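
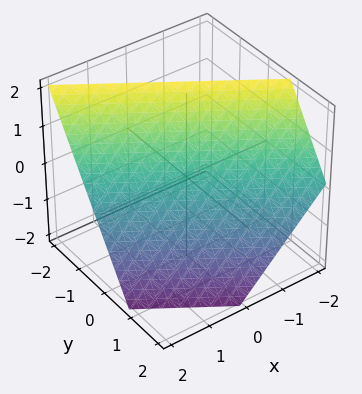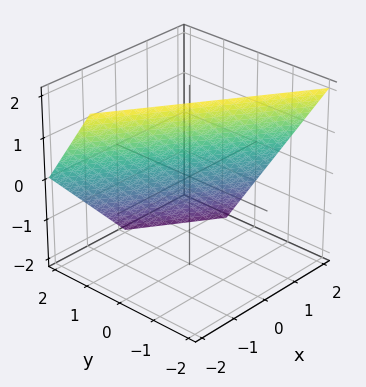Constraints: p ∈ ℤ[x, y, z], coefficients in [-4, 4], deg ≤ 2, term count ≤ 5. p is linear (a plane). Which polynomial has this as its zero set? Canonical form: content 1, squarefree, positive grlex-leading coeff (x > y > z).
(a) deg p = 1. The surface is flat (a plane).
(b) Checking where it meets the axes: one z-axis crossing is at z = 1; it meets the x-axis at x = 1 (among the integer gridlines).
(c) Solving for integer coefficients yields p as stated.

2*x + 3*y + 2*z - 2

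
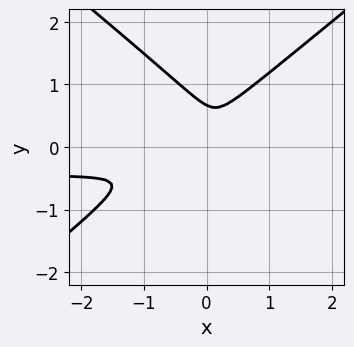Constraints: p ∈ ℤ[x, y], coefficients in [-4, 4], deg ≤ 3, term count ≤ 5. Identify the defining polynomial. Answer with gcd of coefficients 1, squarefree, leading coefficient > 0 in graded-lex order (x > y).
2*x^2*y - 3*y^3 + x^2 - x*y + 2*y^2

(a) The degree is 3 — a generic line meets the curve in up to 3 points.
(b) Putting this together gives p.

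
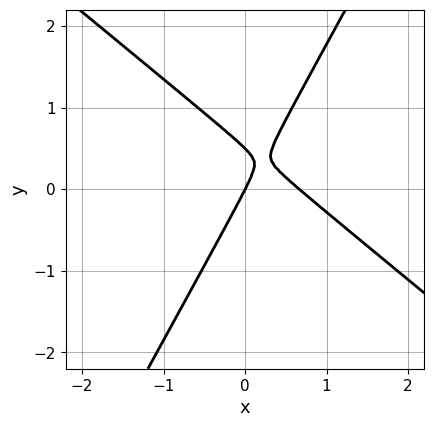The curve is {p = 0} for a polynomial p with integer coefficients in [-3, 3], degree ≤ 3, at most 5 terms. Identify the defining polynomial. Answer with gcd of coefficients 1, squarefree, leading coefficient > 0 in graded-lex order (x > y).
First, the degree is 2 — the shape is more complex than any degree-1 curve.
Then, from the axis intercepts and sections: it meets the y-axis at y = 0 (among the integer gridlines); one x-axis crossing is at x = 0.
Finally, fitting integer coefficients to these (and the overall shape) gives p.

3*x^2 + 2*x*y - 2*y^2 - 2*x + y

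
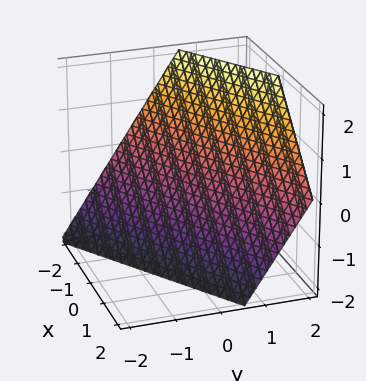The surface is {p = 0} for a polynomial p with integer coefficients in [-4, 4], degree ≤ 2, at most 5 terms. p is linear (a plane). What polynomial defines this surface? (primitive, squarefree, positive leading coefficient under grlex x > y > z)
2*x - 3*y + 2*z + 2

deg p = 1. Every cross-section is a straight line — this is a plane.
Checking where it meets the axes: one z-axis crossing is at z = -1; it meets the x-axis at x = -1 (among the integer gridlines).
Matching integer coefficients to the picture gives p.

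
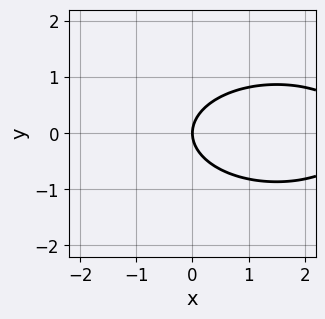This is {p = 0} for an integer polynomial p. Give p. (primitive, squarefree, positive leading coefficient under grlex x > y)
deg p = 2. No degree-1 curve has this shape.
Symmetries: it's symmetric under y → −y, forcing even powers of y.
Observable constraints: it crosses the y-axis at the gridline y = 0; it meets the x-axis at x = 0 (among the integer gridlines).
Fitting integer coefficients to these (and the overall shape) gives p.

x^2 + 3*y^2 - 3*x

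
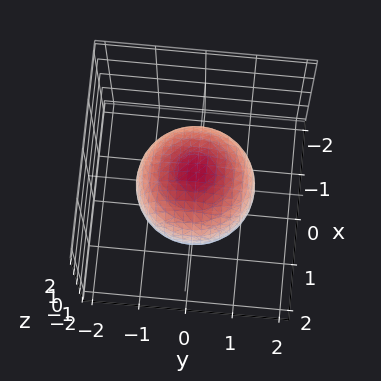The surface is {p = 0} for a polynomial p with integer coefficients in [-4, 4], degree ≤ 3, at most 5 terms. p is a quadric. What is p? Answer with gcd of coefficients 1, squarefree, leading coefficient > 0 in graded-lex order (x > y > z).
(a) deg p = 2. Bounded and convex; a quadric.
(b) By symmetry, the z-axis is an axis of rotation, so x and y enter only as x² + y²; it's symmetric under z → −z, forcing even powers of z.
(c) Against the integer gridlines: a circular section at z = -1 has radius between 0 and 1.
(d) These observations pin down the coefficients.

2*x^2 + 2*y^2 + 2*z^2 - 3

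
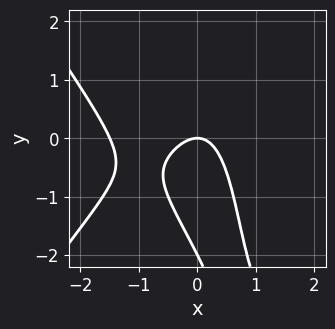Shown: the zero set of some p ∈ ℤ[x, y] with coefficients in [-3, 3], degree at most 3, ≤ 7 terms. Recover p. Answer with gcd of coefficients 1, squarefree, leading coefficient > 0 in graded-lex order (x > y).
(a) The degree is 3 — no degree-2 curve has this shape.
(b) Checking where it meets the axes: the y-axis gridline crossings are at y ∈ {-2, 0}; it meets the x-axis at x = 0 (among the integer gridlines).
(c) Together with the visible shape, these determine p as stated.

2*x^3 - x*y^2 + 3*x^2 + y^2 + 2*y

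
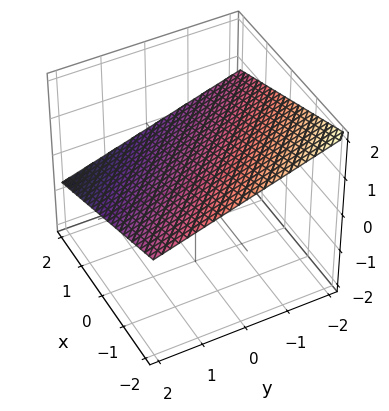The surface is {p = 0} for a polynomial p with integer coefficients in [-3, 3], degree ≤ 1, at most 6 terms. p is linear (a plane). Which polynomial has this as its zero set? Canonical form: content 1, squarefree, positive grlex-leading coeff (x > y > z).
The degree is 1 — the surface is flat (a plane).
From the axis intercepts and sections: it crosses the y-axis at the gridline y = 2; it crosses the x-axis at the gridline x = 2.
Together with the visible shape, these determine p as stated.

x + y + 3*z - 2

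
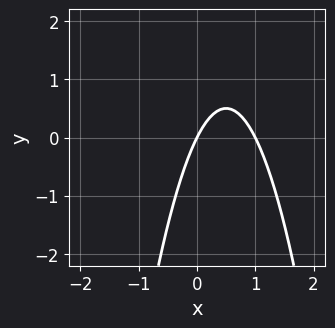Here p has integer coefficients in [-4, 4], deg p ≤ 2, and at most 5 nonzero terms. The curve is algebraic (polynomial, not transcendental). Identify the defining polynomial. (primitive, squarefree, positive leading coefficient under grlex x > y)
The degree is 2 — no degree-1 curve has this shape.
Reading off the gridlines: the x-axis gridline crossings are at x ∈ {0, 1}; it meets the y-axis at y = 0 (among the integer gridlines).
Matching integer coefficients to the picture gives p.

2*x^2 - 2*x + y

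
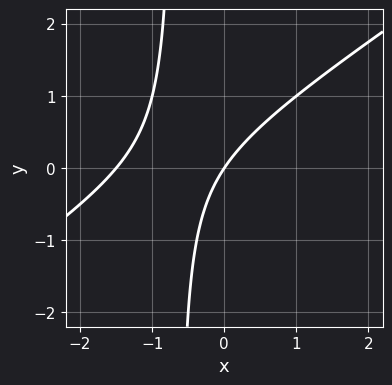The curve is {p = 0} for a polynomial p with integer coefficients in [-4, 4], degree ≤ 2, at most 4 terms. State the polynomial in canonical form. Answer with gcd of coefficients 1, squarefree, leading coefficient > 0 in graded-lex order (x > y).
1. Degree: the shape is more complex than any degree-1 curve, so deg p = 2.
2. Observable constraints: it meets the y-axis at y = 0 (among the integer gridlines); it meets the x-axis at x = 0 (among the integer gridlines).
3. Matching integer coefficients to the picture gives p.

2*x^2 - 3*x*y + 3*x - 2*y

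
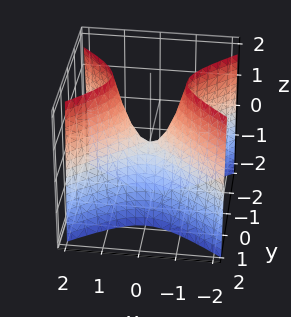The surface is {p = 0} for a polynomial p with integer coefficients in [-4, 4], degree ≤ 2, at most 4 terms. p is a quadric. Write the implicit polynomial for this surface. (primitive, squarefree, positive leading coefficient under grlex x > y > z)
2*x^2 - 3*y^2 - z

(a) The degree is 2 — a hyperbolic paraboloid; a quadric.
(b) Symmetries: it's symmetric under x → −x, forcing even powers of x; it's symmetric under y → −y, forcing even powers of y.
(c) Against the integer gridlines: one x-axis crossing is at x = 0; it crosses the z-axis at the gridline z = 0; one y-axis crossing is at y = 0.
(d) Putting this together gives p.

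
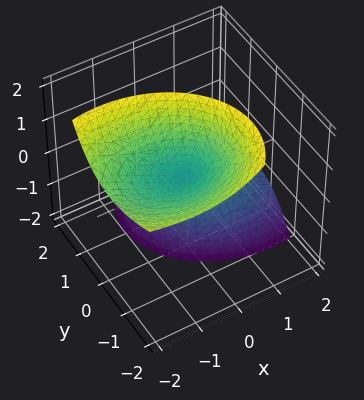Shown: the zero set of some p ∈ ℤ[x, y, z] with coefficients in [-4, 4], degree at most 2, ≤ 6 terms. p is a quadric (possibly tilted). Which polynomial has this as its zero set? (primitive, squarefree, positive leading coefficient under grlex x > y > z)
2*x^2 + 3*x*z + 3*y^2 + 3*y*z - z^2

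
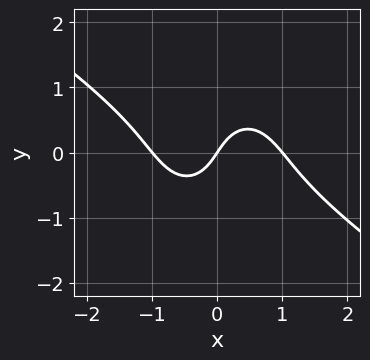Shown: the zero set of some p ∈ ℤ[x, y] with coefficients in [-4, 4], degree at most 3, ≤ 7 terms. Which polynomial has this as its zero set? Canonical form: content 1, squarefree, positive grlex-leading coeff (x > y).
3*x^3 + 3*x^2*y + 3*y^3 - 3*x + 2*y

Degree: a generic line meets the curve in up to 3 points, so deg p = 3.
From the visible intercepts: it meets the y-axis at y = 0 (among the integer gridlines); the x-axis gridline crossings are at x ∈ {-1, 0, 1}.
Matching integer coefficients to the picture gives p.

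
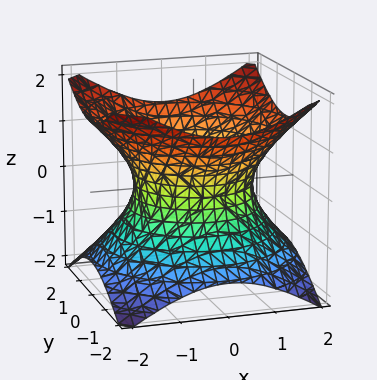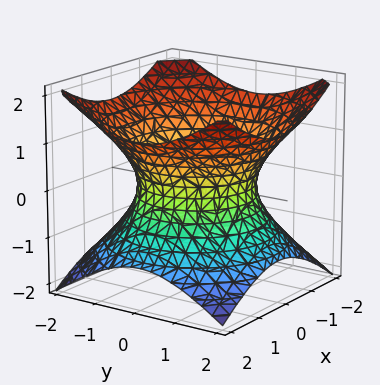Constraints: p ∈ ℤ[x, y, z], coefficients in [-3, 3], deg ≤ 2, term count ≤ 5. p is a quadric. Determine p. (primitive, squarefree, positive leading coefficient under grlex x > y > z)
2*x^2 + 2*y^2 - 3*z^2 - 3

(a) Degree: one connected sheet with a waist; a quadric, so deg p = 2.
(b) Symmetries: rotational symmetry about the z-axis ⇒ p depends on x, y only through x² + y²; the z ↦ −z reflection is a symmetry, so z appears only in even powers.
(c) Checking where it meets the axes: a circular section at z = 0 has radius between 1 and 2; the surface avoids every integer z-axis point in the box.
(d) Together with the visible shape, these determine p as stated.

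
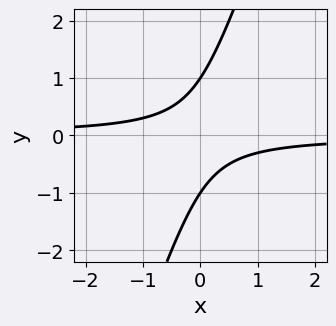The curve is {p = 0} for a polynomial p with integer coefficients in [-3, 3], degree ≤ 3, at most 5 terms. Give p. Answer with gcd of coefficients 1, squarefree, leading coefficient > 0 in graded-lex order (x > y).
First, the degree is 2 — a generic line meets the curve in up to 2 points.
Next, from the axis intercepts and sections: it misses every integer gridline on the x-axis; the y-axis gridline crossings are at y ∈ {-1, 1}.
Finally, matching integer coefficients to the picture gives p.

3*x*y - y^2 + 1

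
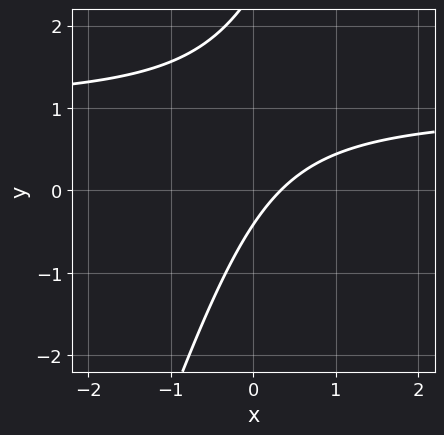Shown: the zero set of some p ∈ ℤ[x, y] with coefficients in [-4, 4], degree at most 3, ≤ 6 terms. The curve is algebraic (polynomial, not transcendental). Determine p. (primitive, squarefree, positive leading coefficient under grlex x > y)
3*x*y - y^2 - 3*x + 2*y + 1

Degree: the shape is more complex than any degree-1 curve, so deg p = 2.
Solving for integer coefficients yields p as stated.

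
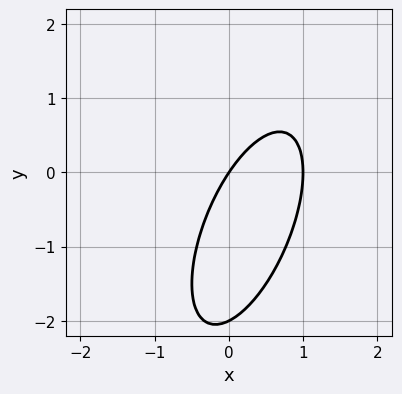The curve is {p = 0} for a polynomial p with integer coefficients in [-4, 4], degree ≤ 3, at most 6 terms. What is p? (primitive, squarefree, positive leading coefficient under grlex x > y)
First, the degree is 2 — a generic line meets the curve in up to 2 points.
Next, against the integer gridlines: the y-axis gridline crossings are at y ∈ {-2, 0}; the x-axis gridline crossings are at x ∈ {0, 1}.
Finally, matching integer coefficients to the picture gives p.

3*x^2 - 2*x*y + y^2 - 3*x + 2*y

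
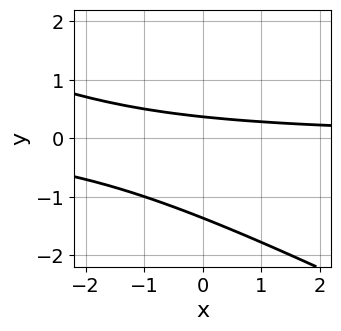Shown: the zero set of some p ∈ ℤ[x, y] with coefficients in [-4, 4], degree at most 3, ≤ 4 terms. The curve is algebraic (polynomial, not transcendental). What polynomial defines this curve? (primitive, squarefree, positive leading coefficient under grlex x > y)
x*y + 2*y^2 + 2*y - 1

First, deg p = 2. The shape is more complex than any degree-1 curve.
Then, observable constraints: no x-intercept at any integer in the box.
Finally, matching integer coefficients to the picture gives p.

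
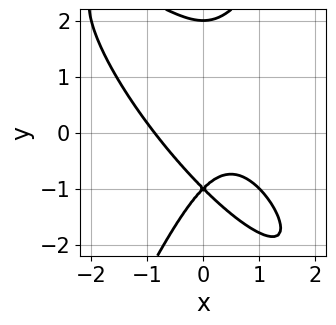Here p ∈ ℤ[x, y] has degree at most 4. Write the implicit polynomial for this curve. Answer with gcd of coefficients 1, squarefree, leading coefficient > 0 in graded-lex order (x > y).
First, deg p = 3. The shape is more complex than any degree-2 curve.
Then, checking where it meets the axes: among the integer gridlines, it crosses the y-axis at y ∈ {-1, 2}.
Finally, matching integer coefficients to the picture gives p.

3*x^3 + 3*x^2*y - y^3 + 3*y + 2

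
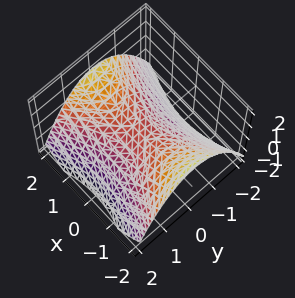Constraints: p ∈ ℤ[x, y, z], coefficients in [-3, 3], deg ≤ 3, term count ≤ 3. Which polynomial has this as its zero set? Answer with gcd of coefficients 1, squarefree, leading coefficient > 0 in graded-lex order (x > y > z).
x^2 - 2*y^2 - 3*z

Degree: a hyperbolic paraboloid; a quadric, so deg p = 2.
Symmetries: it's symmetric under x → −x, forcing even powers of x; it's symmetric under y → −y, forcing even powers of y.
Observable constraints: it meets the y-axis at y = 0 (among the integer gridlines); it meets the x-axis at x = 0 (among the integer gridlines).
These observations pin down the coefficients.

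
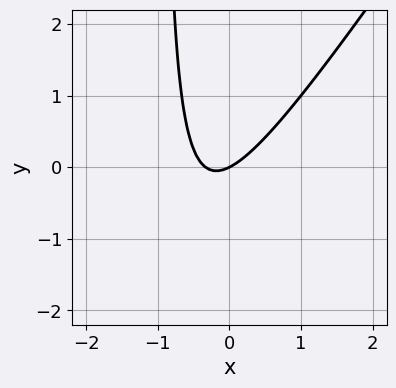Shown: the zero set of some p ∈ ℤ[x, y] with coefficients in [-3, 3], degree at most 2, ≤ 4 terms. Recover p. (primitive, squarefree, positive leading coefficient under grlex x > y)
First, deg p = 2. No degree-1 curve has this shape.
Then, against the integer gridlines: it meets the x-axis at x = 0 (among the integer gridlines); it meets the y-axis at y = 0 (among the integer gridlines).
Finally, matching integer coefficients to the picture gives p.

3*x^2 - 2*x*y + x - 2*y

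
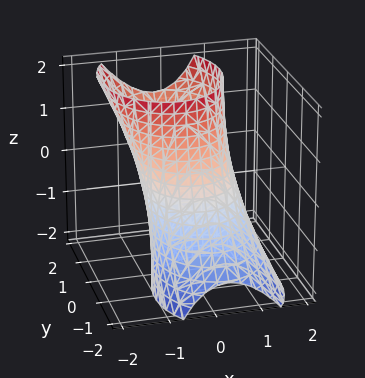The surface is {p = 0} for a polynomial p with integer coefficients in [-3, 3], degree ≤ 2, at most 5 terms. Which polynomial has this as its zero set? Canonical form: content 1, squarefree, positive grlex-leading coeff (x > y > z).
Degree: a generic line meets the surface in up to 2 points, so deg p = 2.
Reading off the gridlines: no z-intercept at any integer in the box; the x-axis gridline crossings are at x ∈ {-1, 1}.
These observations pin down the coefficients.

3*x^2 + x*z + 2*y^2 - 2*y*z - 3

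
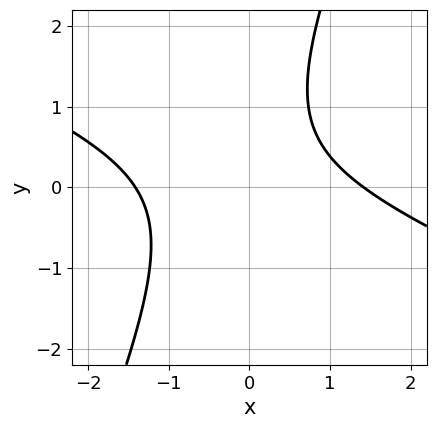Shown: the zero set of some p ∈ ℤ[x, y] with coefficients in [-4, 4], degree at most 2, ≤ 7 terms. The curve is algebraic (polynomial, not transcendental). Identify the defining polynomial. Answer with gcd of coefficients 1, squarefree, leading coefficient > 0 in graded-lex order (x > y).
x^2 + 2*x*y - y^2 + y - 2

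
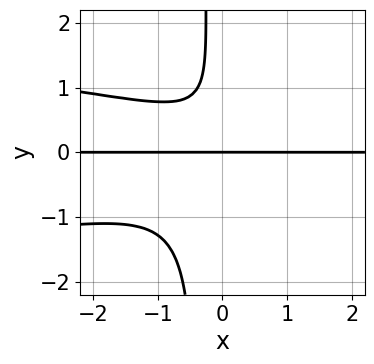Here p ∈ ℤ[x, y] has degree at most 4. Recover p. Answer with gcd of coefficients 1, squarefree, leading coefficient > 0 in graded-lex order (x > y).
(a) deg p = 4.
(b) Observable constraints: every point of the x-axis in the box is on the curve; it meets the y-axis at y = 0 (among the integer gridlines).
(c) These observations pin down the coefficients.

3*x*y^3 + x^2*y + y^3 - y^2 + y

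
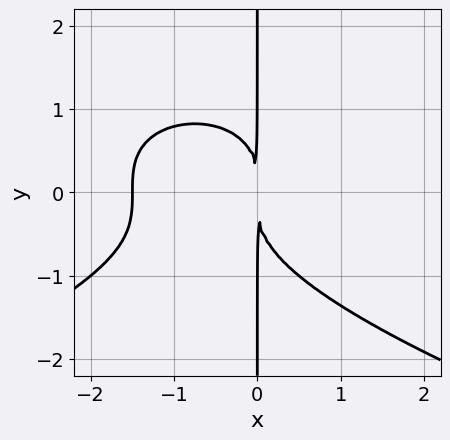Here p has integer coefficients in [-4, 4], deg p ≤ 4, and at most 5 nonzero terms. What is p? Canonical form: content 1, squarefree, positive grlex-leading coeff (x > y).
(a) deg p = 4. No degree-3 curve has this shape.
(b) From the visible intercepts: the visible y-axis segment lies entirely on the curve.
(c) Putting this together gives p.

2*x*y^3 + 2*x^3 + 3*x^2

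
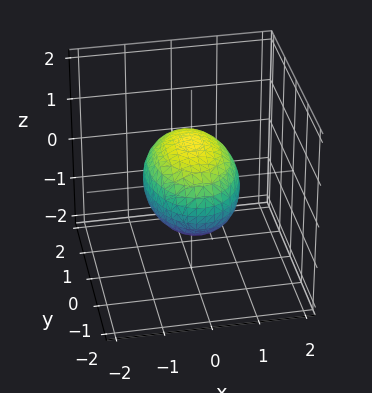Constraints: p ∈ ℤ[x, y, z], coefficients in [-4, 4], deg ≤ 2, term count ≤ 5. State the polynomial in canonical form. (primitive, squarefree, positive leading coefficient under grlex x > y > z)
2*x^2 + y^2 + 2*z^2 - 2

1. The degree is 2 — bounded and convex; a quadric.
2. Symmetries: the z ↦ −z reflection is a symmetry, so z appears only in even powers; mirror symmetry y ↦ −y ⇒ only even powers of y; the x ↦ −x reflection is a symmetry, so x appears only in even powers.
3. From the axis intercepts and sections: among the integer gridlines, it crosses the z-axis at z ∈ {-1, 1}; among the integer gridlines, it crosses the x-axis at x ∈ {-1, 1}.
4. The integer polynomial consistent with all of this is the stated p.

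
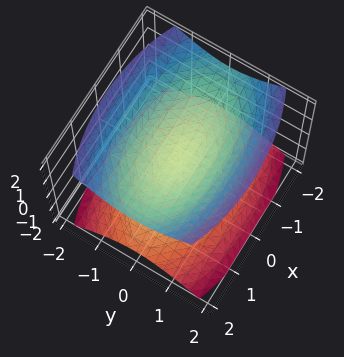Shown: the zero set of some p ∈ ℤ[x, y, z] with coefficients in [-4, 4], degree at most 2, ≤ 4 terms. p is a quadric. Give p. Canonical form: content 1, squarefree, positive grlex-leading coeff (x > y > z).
x^2 + 3*y^2 - 3*z^2 + 1

I count 2 distinct pieces. Treating them together as one polynomial.
deg p = 2. Two sheets facing apart; a quadric.
Symmetries: mirror symmetry y ↦ −y ⇒ only even powers of y; mirror symmetry z ↦ −z ⇒ only even powers of z; mirror symmetry x ↦ −x ⇒ only even powers of x.
Observable constraints: it misses every integer gridline on the y-axis; it misses every integer gridline on the x-axis.
Putting this together gives p.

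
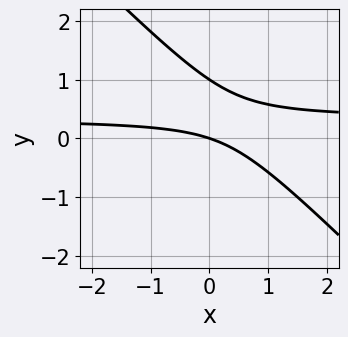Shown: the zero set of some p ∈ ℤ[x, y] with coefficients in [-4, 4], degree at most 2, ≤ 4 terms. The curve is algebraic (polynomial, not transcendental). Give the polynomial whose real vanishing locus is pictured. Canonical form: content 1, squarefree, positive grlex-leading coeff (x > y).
3*x*y + 3*y^2 - x - 3*y

(a) The degree is 2 — the shape is more complex than any degree-1 curve.
(b) Reading off the gridlines: among the integer gridlines, it crosses the y-axis at y ∈ {0, 1}; it meets the x-axis at x = 0 (among the integer gridlines).
(c) Together with the visible shape, these determine p as stated.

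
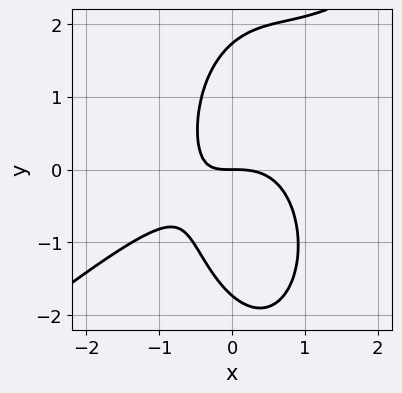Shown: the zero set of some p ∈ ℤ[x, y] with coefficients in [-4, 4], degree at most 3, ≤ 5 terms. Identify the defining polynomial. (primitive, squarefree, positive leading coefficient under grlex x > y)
The degree is 3 — a generic line meets the curve in up to 3 points.
Reading off the gridlines: it meets the y-axis at y = 0 (among the integer gridlines); it crosses the x-axis at the gridline x = 0.
Fitting integer coefficients to these (and the overall shape) gives p.

3*x^3 - 3*x^2*y - y^3 + 3*x*y + 3*y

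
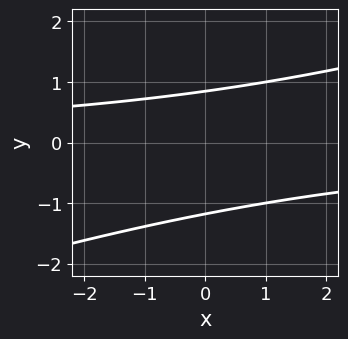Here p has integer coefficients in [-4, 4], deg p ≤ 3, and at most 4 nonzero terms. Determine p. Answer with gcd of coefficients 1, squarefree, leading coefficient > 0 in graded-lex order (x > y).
deg p = 2.
Against the integer gridlines: it misses every integer gridline on the x-axis.
Together with the visible shape, these determine p as stated.

x*y - 3*y^2 - y + 3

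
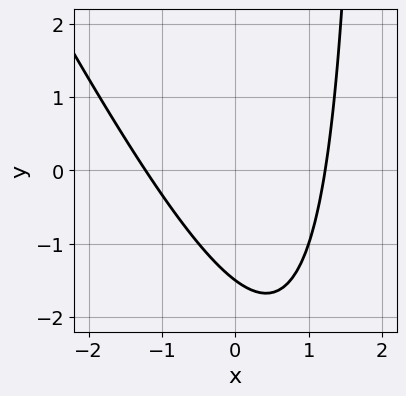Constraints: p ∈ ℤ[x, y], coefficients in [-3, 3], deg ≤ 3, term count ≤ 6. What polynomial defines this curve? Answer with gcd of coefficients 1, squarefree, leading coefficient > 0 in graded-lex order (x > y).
First, deg p = 2. No degree-1 curve has this shape.
Finally, putting this together gives p.

2*x^2 + x*y - 2*y - 3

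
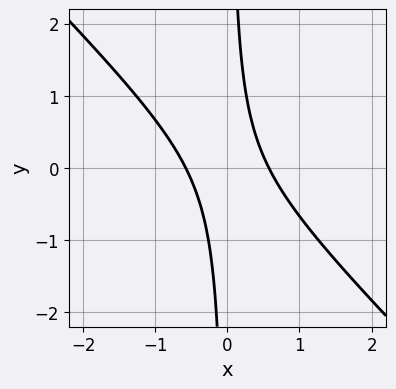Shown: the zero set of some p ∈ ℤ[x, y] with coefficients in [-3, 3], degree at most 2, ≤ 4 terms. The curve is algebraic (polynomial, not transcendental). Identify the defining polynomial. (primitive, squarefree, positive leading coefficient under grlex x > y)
(a) The degree is 2 — the shape is more complex than any degree-1 curve.
(b) From the axis intercepts and sections: no y-intercept at any integer in the box.
(c) Assembling these constraints gives the stated polynomial.

3*x^2 + 3*x*y - 1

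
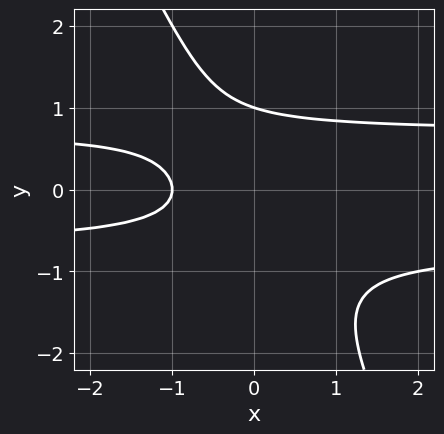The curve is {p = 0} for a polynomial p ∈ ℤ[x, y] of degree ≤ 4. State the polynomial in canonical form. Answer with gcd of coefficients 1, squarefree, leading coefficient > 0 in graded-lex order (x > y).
Degree: a generic line meets the curve in up to 3 points, so deg p = 3.
Against the integer gridlines: one x-axis crossing is at x = -1; one y-axis crossing is at y = 1.
Matching integer coefficients to the picture gives p.

2*x*y^2 + y^3 - x - 1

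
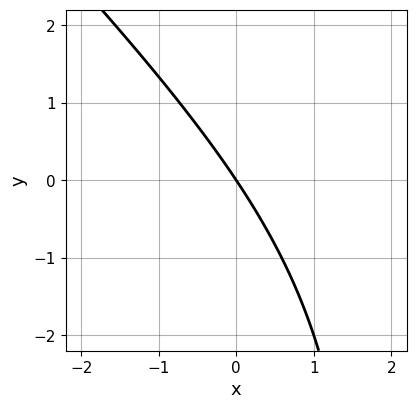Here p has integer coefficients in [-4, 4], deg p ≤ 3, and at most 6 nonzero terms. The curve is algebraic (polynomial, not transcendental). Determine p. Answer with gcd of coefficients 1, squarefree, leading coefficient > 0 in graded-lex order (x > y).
(a) deg p = 2. A generic line meets the curve in up to 2 points.
(b) Observable constraints: it crosses the x-axis at the gridline x = 0; one y-axis crossing is at y = 0.
(c) Solving for integer coefficients yields p as stated.

x^2 + x*y - 3*x - 2*y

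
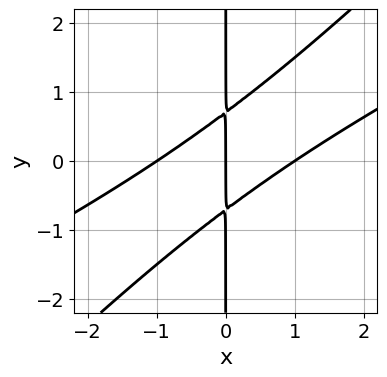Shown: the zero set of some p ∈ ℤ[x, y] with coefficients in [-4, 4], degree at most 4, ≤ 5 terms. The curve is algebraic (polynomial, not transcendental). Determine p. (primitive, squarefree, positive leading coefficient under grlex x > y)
First, degree: no degree-2 curve has this shape, so deg p = 3.
Then, against the integer gridlines: the visible y-axis segment lies entirely on the curve; among the integer gridlines, it crosses the x-axis at x ∈ {-1, 0, 1}.
Finally, matching integer coefficients to the picture gives p.

x^3 - 3*x^2*y + 2*x*y^2 - x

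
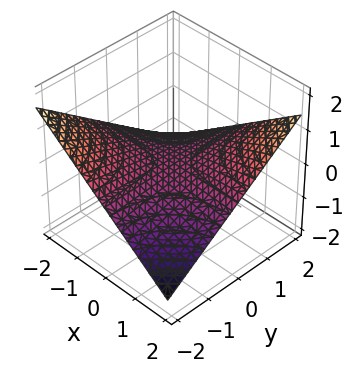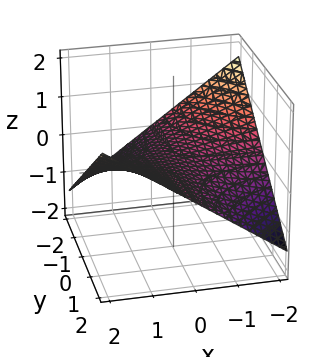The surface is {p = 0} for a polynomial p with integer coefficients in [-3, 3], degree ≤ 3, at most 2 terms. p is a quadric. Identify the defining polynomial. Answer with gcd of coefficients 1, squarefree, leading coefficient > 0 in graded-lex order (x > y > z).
deg p = 2.
Observable constraints: every point of the x-axis in the box is on the surface; every point of the y-axis in the box is on the surface; it crosses the z-axis at the gridline z = 0.
Solving for integer coefficients yields p as stated.

x*y - 3*z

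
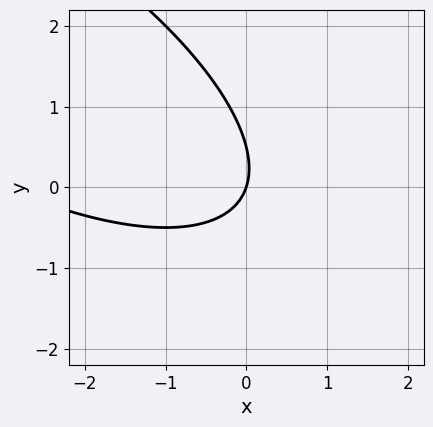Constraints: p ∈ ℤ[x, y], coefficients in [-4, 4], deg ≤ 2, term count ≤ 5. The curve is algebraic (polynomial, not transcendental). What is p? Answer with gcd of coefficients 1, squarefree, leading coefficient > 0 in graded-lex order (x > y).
x^2 + 2*x*y + 2*y^2 + 3*x - y

1. The degree is 2 — no degree-1 curve has this shape.
2. Checking where it meets the axes: it crosses the y-axis at the gridline y = 0; one x-axis crossing is at x = 0.
3. Assembling these constraints gives the stated polynomial.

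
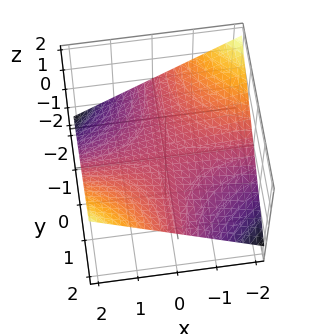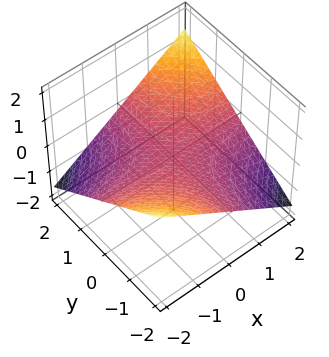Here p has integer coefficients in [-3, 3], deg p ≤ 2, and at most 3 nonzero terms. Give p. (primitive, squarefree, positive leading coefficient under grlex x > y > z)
(a) deg p = 2.
(b) Checking where it meets the axes: the visible x-axis segment lies entirely on the surface; the visible y-axis segment lies entirely on the surface.
(c) The integer polynomial consistent with all of this is the stated p.

x*y - 3*z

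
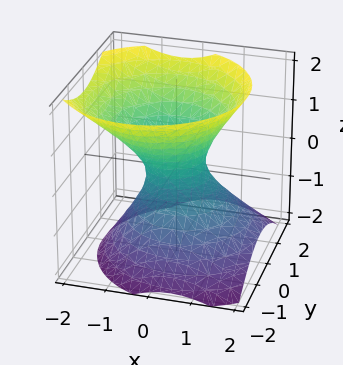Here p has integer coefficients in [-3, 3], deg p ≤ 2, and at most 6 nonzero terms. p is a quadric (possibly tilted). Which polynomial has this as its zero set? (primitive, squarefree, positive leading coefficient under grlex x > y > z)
(a) deg p = 2. No degree-1 surface has this shape.
(b) Observable constraints: it misses every integer gridline on the z-axis.
(c) Putting this together gives p.

2*x^2 + x*z + 2*y^2 - 2*z^2 - 1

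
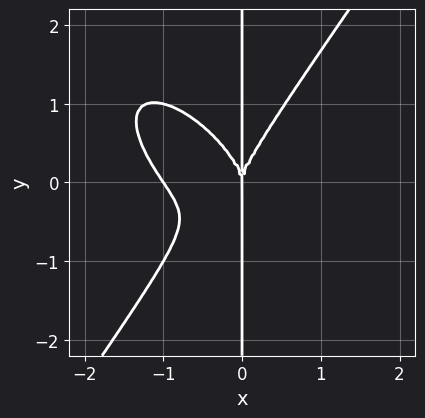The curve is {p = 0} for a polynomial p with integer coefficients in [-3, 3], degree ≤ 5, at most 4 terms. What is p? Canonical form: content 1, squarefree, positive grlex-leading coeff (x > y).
1. The degree is 4 — no degree-3 curve has this shape.
2. Observable constraints: every point of the y-axis in the box is on the curve; among the integer gridlines, it crosses the x-axis at x ∈ {-1, 0}.
3. Fitting integer coefficients to these (and the overall shape) gives p.

3*x^4 + 2*x^3*y - 2*x*y^3 + 3*x^3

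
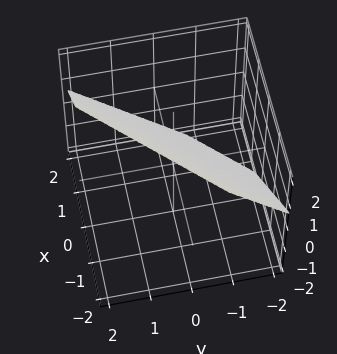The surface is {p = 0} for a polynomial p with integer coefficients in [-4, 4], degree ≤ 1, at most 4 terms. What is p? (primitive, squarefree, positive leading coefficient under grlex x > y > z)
(a) The degree is 1 — every cross-section is a straight line — this is a plane.
(b) Solving for integer coefficients yields p as stated.

3*x - 3*y + 3*z - 2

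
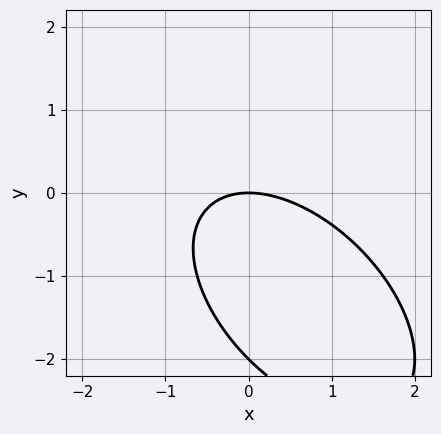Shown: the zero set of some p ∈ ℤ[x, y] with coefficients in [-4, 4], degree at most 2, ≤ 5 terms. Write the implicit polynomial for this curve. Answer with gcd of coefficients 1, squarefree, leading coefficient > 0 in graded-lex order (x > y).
x^2 + x*y + y^2 + 2*y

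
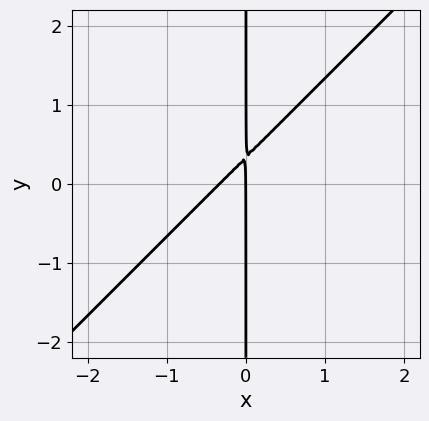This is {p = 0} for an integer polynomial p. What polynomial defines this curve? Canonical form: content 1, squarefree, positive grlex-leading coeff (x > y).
(a) Degree: the shape is more complex than any degree-1 curve, so deg p = 2.
(b) Checking where it meets the axes: it crosses the x-axis at the gridline x = 0; the visible y-axis segment lies entirely on the curve.
(c) Putting this together gives p.

3*x^2 - 3*x*y + x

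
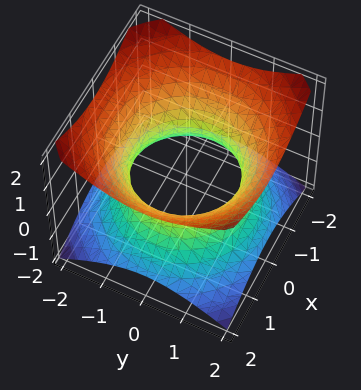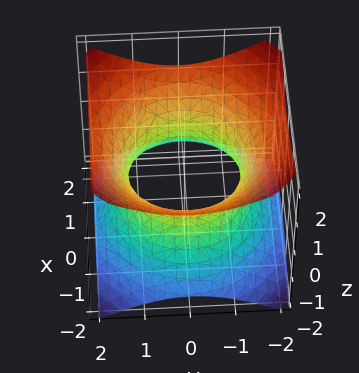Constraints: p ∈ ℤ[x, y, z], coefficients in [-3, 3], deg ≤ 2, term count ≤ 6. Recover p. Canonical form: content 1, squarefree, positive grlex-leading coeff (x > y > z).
Degree: one connected sheet with a waist; a quadric, so deg p = 2.
By symmetry, the surface is invariant under rotation about z: p = q(x² + y², z); mirror symmetry z ↦ −z ⇒ only even powers of z.
Observable constraints: a circular section at z = -1 has radius between 1 and 2; the surface avoids every integer z-axis point in the box.
Matching integer coefficients to the picture gives p.

2*x^2 + 2*y^2 - 3*z^2 - 3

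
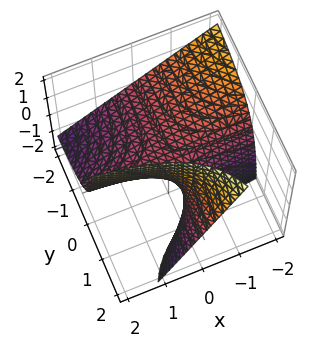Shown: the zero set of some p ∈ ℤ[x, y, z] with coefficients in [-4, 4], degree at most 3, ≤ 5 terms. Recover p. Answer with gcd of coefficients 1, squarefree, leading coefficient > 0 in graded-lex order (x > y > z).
First, degree: no degree-1 surface has this shape, so deg p = 2.
Then, against the integer gridlines: it meets the z-axis at z = 0 (among the integer gridlines); the visible y-axis segment lies entirely on the surface.
Finally, assembling these constraints gives the stated polynomial. Check: (-2, 0, 0) on the x-axis lies on the surface, and p(-2, 0, 0) = 0. ✓

x*y + y*z - z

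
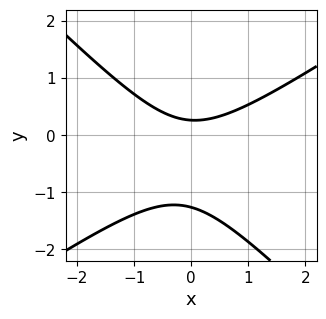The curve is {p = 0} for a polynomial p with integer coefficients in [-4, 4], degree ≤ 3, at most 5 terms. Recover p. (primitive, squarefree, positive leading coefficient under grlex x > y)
1. The degree is 2 — the shape is more complex than any degree-1 curve.
2. From the axis intercepts and sections: the curve avoids every integer x-axis point in the box.
3. These observations pin down the coefficients.

2*x^2 - x*y - 3*y^2 - 3*y + 1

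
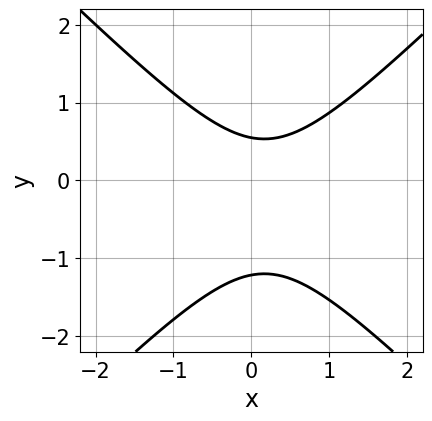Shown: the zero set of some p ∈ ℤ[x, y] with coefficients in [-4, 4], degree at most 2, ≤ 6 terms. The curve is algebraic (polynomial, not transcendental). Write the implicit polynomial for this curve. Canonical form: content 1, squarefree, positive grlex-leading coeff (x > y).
First, degree: a generic line meets the curve in up to 2 points, so deg p = 2.
Next, from the axis intercepts and sections: the curve avoids every integer x-axis point in the box.
Finally, these observations pin down the coefficients.

3*x^2 - 3*y^2 - x - 2*y + 2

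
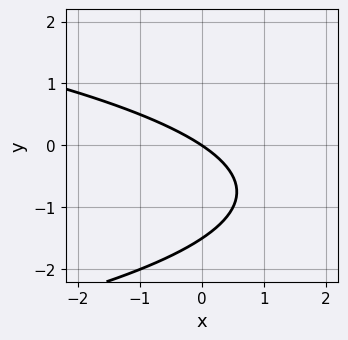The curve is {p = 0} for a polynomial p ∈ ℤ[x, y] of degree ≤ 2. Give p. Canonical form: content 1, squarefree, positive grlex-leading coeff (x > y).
2*y^2 + 2*x + 3*y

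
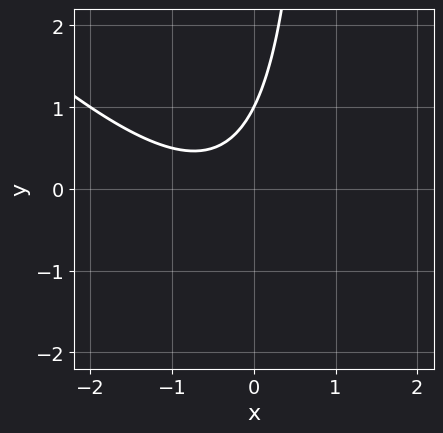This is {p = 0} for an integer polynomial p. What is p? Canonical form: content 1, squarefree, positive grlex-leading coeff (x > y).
x^2 + x*y + x - y + 1

1. Degree: the shape is more complex than any degree-1 curve, so deg p = 2.
2. Checking where it meets the axes: it crosses the y-axis at the gridline y = 1; no x-intercept at any integer in the box.
3. Fitting integer coefficients to these (and the overall shape) gives p.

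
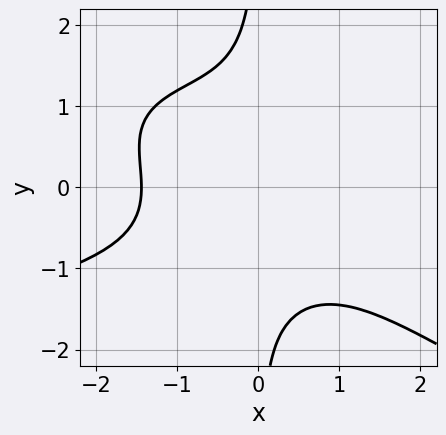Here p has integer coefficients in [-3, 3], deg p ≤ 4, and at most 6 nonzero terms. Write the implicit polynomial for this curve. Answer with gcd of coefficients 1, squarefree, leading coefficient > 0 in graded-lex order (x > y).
(a) Degree: a generic line meets the curve in up to 4 points, so deg p = 4.
(b) Against the integer gridlines: it misses every integer gridline on the y-axis.
(c) Fitting integer coefficients to these (and the overall shape) gives p.

x^2*y^2 + 2*x*y^3 + x^3 + 3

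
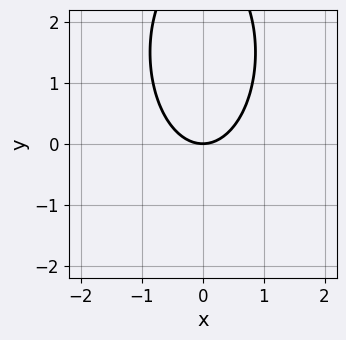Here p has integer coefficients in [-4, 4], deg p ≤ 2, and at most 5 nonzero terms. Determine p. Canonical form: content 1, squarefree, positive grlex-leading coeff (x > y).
3*x^2 + y^2 - 3*y

First, degree: a generic line meets the curve in up to 2 points, so deg p = 2.
Then, symmetries: it's symmetric under x → −x, forcing even powers of x.
Then, reading off the gridlines: it crosses the x-axis at the gridline x = 0; one y-axis crossing is at y = 0.
Finally, putting this together gives p.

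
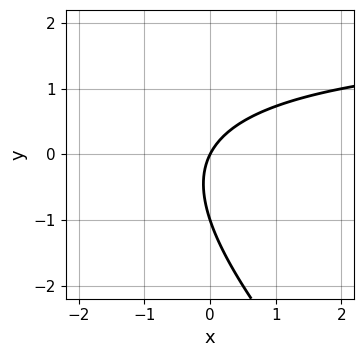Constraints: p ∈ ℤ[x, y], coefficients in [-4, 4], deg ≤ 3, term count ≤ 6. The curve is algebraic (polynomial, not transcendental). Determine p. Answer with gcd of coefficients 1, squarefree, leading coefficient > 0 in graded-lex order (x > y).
x*y + y^2 - 2*x + y

1. The degree is 2 — no degree-1 curve has this shape.
2. From the axis intercepts and sections: it meets the x-axis at x = 0 (among the integer gridlines); among the integer gridlines, it crosses the y-axis at y ∈ {-1, 0}.
3. Matching integer coefficients to the picture gives p.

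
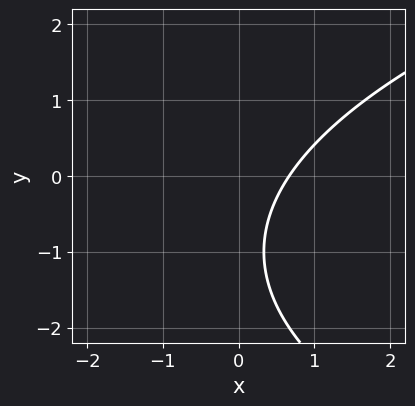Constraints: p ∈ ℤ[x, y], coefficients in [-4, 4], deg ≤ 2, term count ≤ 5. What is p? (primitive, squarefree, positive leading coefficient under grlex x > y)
The degree is 2 — no degree-1 curve has this shape.
Observable constraints: the curve avoids every integer y-axis point in the box.
The integer polynomial consistent with all of this is the stated p.

y^2 - 3*x + 2*y + 2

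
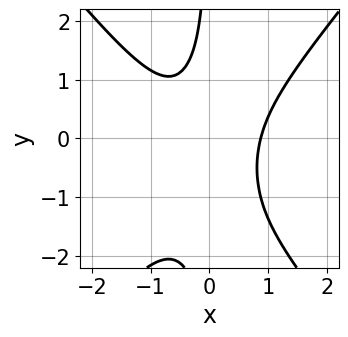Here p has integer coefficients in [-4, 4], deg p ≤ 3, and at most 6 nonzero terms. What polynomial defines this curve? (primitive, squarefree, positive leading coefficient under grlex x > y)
(a) deg p = 3.
(b) From the axis intercepts and sections: it misses every integer gridline on the y-axis.
(c) Solving for integer coefficients yields p as stated.

3*x^3 - 2*x*y^2 - 2*x*y - 2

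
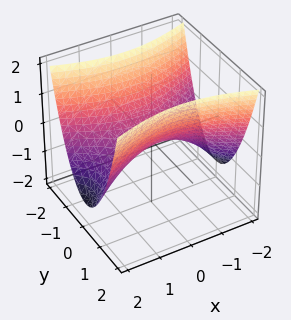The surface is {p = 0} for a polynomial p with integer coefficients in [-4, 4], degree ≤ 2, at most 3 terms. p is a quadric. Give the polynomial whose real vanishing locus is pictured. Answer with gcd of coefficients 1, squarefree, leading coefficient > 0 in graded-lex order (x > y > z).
First, the degree is 2 — a hyperbolic paraboloid; a quadric.
Next, symmetries: mirror symmetry y ↦ −y ⇒ only even powers of y; it's symmetric under x → −x, forcing even powers of x.
Then, observable constraints: it meets the z-axis at z = 0 (among the integer gridlines); it crosses the x-axis at the gridline x = 0; one y-axis crossing is at y = 0.
Finally, matching integer coefficients to the picture gives p.

x^2 - 3*y^2 + 3*z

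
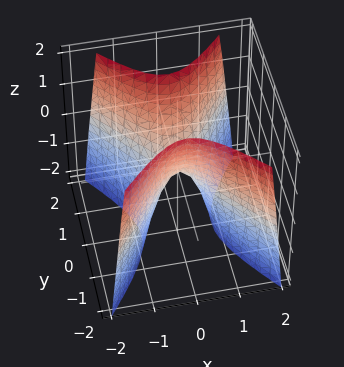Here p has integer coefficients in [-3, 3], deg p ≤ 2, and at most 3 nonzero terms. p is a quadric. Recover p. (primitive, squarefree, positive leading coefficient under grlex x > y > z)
3*x^2 - 2*y^2 + z

First, deg p = 2. A hyperbolic paraboloid; a quadric.
Then, symmetries: the x ↦ −x reflection is a symmetry, so x appears only in even powers; mirror symmetry y ↦ −y ⇒ only even powers of y.
Next, from the visible intercepts: it crosses the y-axis at the gridline y = 0; it meets the z-axis at z = 0 (among the integer gridlines); it crosses the x-axis at the gridline x = 0.
Finally, solving for integer coefficients yields p as stated.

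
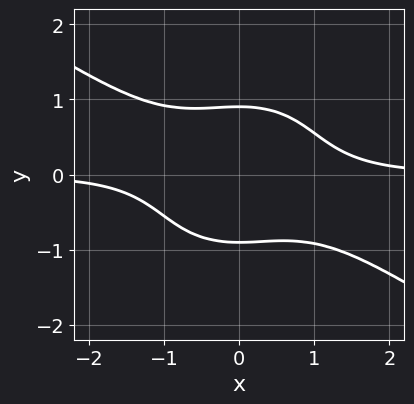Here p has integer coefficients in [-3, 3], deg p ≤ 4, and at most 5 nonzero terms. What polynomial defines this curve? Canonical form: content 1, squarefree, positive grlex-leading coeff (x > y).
2*x^3*y + 2*x^2*y^2 + 3*y^4 - 2

(a) The degree is 4 — a generic line meets the curve in up to 4 points.
(b) From the axis intercepts and sections: it misses every integer gridline on the x-axis.
(c) Fitting integer coefficients to these (and the overall shape) gives p.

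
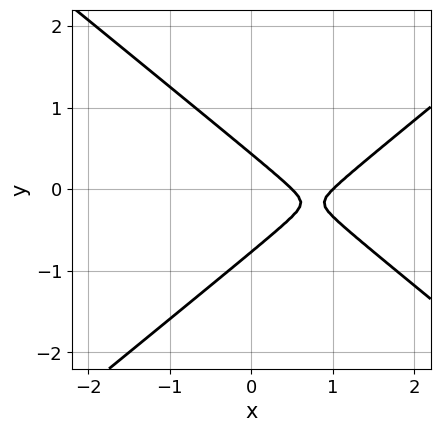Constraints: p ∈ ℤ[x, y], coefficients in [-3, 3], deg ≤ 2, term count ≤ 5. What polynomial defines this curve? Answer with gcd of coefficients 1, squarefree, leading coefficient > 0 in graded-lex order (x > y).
First, deg p = 2.
Then, from the axis intercepts and sections: it crosses the x-axis at the gridline x = 1.
Finally, fitting integer coefficients to these (and the overall shape) gives p.

2*x^2 - 3*y^2 - 3*x - y + 1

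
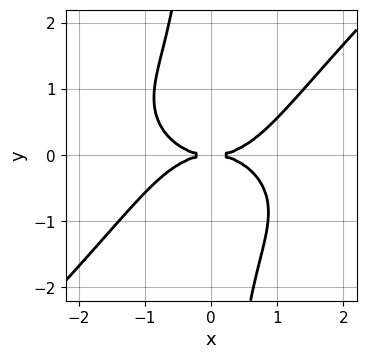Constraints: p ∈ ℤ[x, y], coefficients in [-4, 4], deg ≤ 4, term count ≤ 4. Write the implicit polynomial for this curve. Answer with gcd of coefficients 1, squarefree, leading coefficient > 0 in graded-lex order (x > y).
First, the degree is 4 — the shape is more complex than any degree-3 curve.
Then, checking where it meets the axes: one x-axis crossing is at x = 0; it crosses the y-axis at the gridline y = 0.
Finally, together with the visible shape, these determine p as stated.

x^4 + x^2*y^2 - 2*x*y^3 - 3*y^2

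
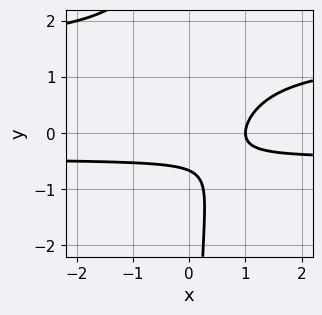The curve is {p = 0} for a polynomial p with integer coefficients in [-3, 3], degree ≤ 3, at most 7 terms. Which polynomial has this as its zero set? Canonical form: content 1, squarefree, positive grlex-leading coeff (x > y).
deg p = 3.
Reading off the gridlines: it meets the x-axis at x = 1 (among the integer gridlines).
These observations pin down the coefficients.

3*x*y^2 - 3*x*y - 2*x + 3*y + 2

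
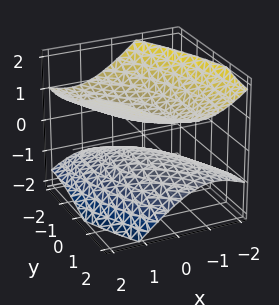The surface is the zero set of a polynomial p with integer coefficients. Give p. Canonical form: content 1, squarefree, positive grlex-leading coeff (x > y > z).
2*x^2 + 2*x*y - x*z + y^2 - 3*z^2 + 1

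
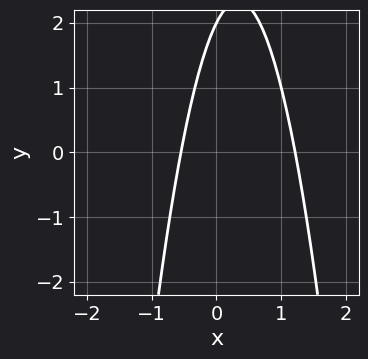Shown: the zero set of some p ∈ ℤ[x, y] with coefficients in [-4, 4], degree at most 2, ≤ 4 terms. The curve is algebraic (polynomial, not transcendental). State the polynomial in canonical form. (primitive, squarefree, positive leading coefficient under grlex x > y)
First, deg p = 2. The shape is more complex than any degree-1 curve.
Next, against the integer gridlines: it meets the y-axis at y = 2 (among the integer gridlines).
Finally, fitting integer coefficients to these (and the overall shape) gives p.

3*x^2 - 2*x + y - 2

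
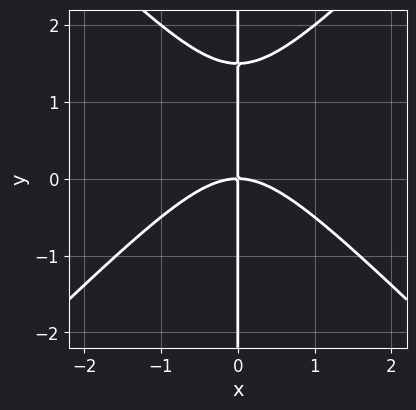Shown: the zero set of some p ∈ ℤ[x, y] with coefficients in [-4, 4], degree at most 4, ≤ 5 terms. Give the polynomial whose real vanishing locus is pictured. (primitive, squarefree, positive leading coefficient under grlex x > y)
(a) deg p = 3.
(b) Reading off the gridlines: it crosses the x-axis at the gridline x = 0; the visible y-axis segment lies entirely on the curve.
(c) Together with the visible shape, these determine p as stated.

2*x^3 - 2*x*y^2 + 3*x*y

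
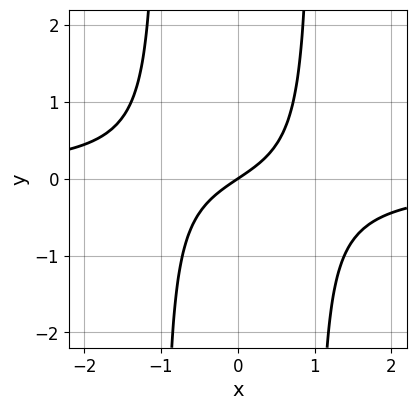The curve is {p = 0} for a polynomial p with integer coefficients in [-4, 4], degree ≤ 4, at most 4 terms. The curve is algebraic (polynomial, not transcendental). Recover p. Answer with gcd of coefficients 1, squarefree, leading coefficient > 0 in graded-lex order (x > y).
Degree: a generic line meets the curve in up to 3 points, so deg p = 3.
Observable constraints: one x-axis crossing is at x = 0; one y-axis crossing is at y = 0.
Assembling these constraints gives the stated polynomial.

3*x^2*y + 2*x - 3*y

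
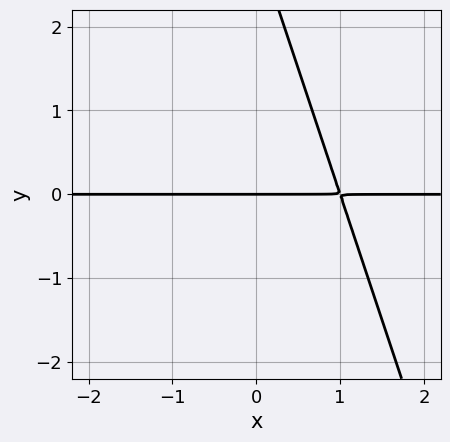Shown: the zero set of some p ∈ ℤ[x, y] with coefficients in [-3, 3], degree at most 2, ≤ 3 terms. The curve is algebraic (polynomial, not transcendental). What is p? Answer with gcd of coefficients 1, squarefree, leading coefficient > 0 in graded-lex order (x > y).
1. Degree: no degree-1 curve has this shape, so deg p = 2.
2. Against the integer gridlines: every point of the x-axis in the box is on the curve; one y-axis crossing is at y = 0.
3. Solving for integer coefficients yields p as stated.

3*x*y + y^2 - 3*y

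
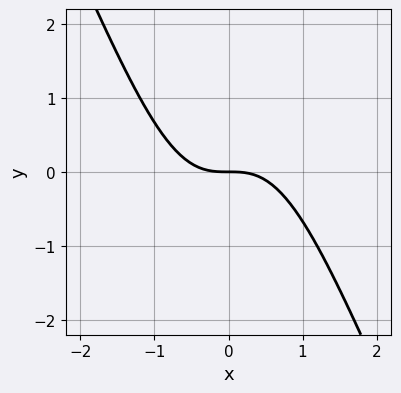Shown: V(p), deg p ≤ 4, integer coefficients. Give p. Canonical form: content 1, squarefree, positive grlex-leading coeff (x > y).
Degree: the shape is more complex than any degree-2 curve, so deg p = 3.
From the axis intercepts and sections: it meets the y-axis at y = 0 (among the integer gridlines); it crosses the x-axis at the gridline x = 0.
Fitting integer coefficients to these (and the overall shape) gives p.

2*x^3 + x^2*y + 2*y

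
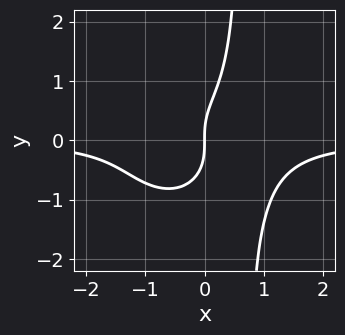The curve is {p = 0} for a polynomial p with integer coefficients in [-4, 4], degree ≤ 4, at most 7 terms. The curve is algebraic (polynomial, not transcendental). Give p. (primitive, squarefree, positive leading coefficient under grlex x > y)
3*x^3*y + 3*x*y^3 + 2*x*y^2 - 2*y^3 + 3*x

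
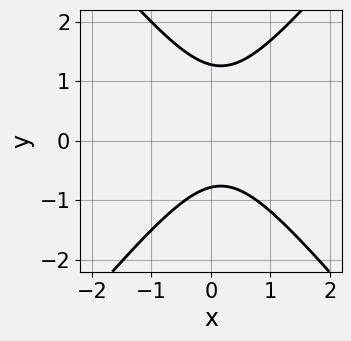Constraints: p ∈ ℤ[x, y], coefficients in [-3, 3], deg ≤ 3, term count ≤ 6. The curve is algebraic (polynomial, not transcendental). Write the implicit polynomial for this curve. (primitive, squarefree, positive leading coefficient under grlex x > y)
3*x^2 - 2*y^2 - x + y + 2

deg p = 2. The shape is more complex than any degree-1 curve.
From the axis intercepts and sections: the curve avoids every integer x-axis point in the box.
Assembling these constraints gives the stated polynomial.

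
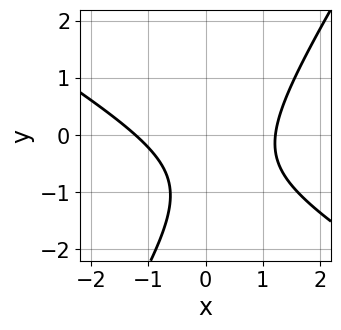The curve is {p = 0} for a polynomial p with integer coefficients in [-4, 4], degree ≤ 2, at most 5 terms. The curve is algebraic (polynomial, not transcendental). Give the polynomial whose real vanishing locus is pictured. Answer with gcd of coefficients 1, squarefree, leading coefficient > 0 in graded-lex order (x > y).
(a) The degree is 2 — no degree-1 curve has this shape.
(b) From the axis intercepts and sections: the curve avoids every integer y-axis point in the box.
(c) Together with the visible shape, these determine p as stated.

2*x^2 + 2*x*y - 2*y^2 - 3*y - 3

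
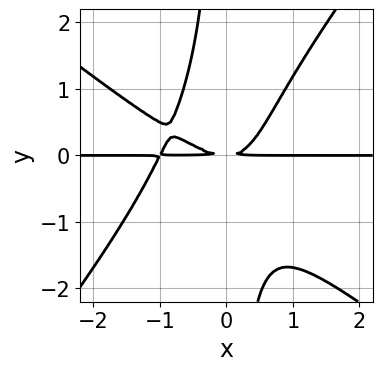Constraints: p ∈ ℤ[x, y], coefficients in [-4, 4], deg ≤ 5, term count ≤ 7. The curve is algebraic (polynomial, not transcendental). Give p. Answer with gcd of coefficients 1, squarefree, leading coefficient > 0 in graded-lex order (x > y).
First, degree: the shape is more complex than any degree-3 curve, so deg p = 4.
Next, from the axis intercepts and sections: every point of the x-axis in the box is on the curve.
Finally, fitting integer coefficients to these (and the overall shape) gives p.

2*x^3*y + x^2*y^2 - 2*x*y^3 + 2*x^2*y - 2*y^2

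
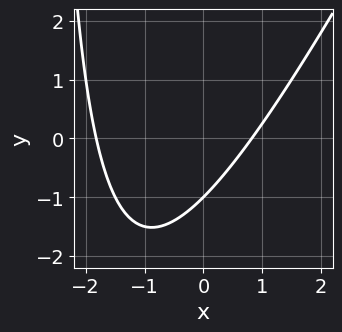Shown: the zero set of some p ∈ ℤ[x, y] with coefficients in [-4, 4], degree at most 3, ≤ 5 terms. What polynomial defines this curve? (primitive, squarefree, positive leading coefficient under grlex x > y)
(a) deg p = 2. The shape is more complex than any degree-1 curve.
(b) From the visible intercepts: it crosses the y-axis at the gridline y = -1.
(c) Putting this together gives p.

2*x^2 - x*y + 2*x - 3*y - 3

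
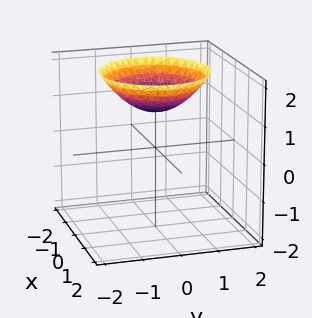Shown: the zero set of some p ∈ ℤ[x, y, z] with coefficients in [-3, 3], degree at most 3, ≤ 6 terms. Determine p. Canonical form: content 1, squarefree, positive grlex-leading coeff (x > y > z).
x^2 + y^2 - 2*z + 2

1. The degree is 2 — the shape is more complex than any degree-1 surface.
2. Symmetries: the surface is invariant under rotation about z: p = q(x² + y², z).
3. From the visible intercepts: the surface avoids every integer x-axis point in the box; it meets the z-axis at z = 1 (among the integer gridlines); no y-intercept at any integer in the box.
4. These observations pin down the coefficients.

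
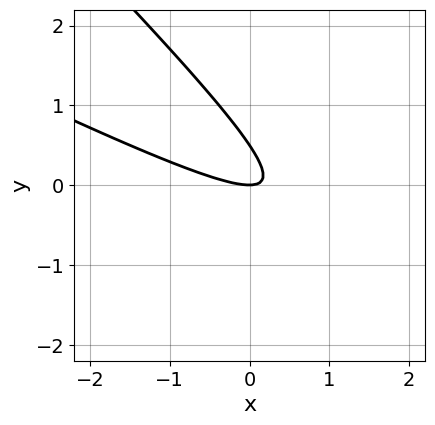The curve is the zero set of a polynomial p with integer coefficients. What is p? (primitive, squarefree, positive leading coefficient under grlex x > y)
First, the degree is 2 — the shape is more complex than any degree-1 curve.
Next, from the visible intercepts: it meets the x-axis at x = 0 (among the integer gridlines); it crosses the y-axis at the gridline y = 0.
Finally, matching integer coefficients to the picture gives p.

x^2 + 3*x*y + 2*y^2 - y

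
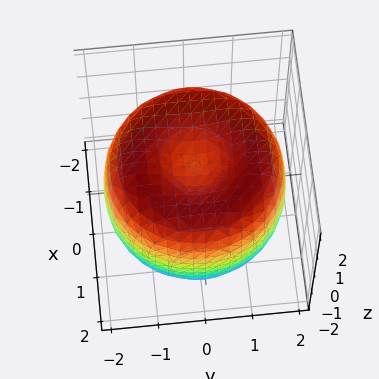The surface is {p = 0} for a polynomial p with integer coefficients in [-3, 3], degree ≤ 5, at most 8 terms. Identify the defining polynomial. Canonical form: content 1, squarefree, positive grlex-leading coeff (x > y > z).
Degree: a generic line meets the surface in up to 4 points, so deg p = 4.
Symmetry: the surface is invariant under rotation about z: p = q(x² + y², z).
Observable constraints: among the integer gridlines, it crosses the z-axis at z ∈ {-1, 1}; a circular section at z = 1 has radius between 1 and 2.
Together with the visible shape, these determine p as stated.

x^4 + 2*x^2*y^2 + y^4 - 3*x^2 - 3*y^2 + 2*z^2 - 2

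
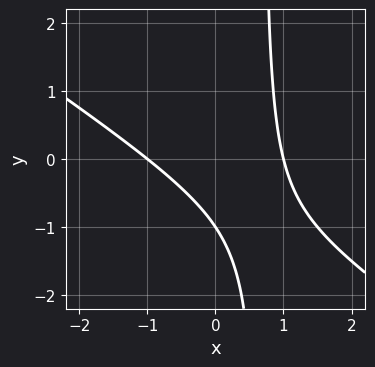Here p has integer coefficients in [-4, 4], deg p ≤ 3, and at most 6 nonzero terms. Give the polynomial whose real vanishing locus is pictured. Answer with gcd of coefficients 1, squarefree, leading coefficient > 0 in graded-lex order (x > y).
2*x^2 + 3*x*y - 2*y - 2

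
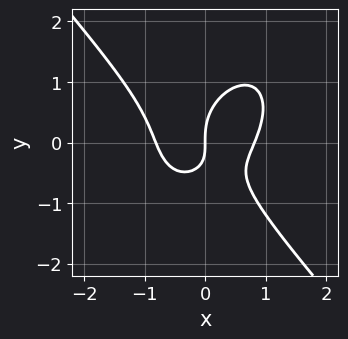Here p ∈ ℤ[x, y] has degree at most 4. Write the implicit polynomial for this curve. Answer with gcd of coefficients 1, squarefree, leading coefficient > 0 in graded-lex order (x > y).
deg p = 3. The shape is more complex than any degree-2 curve.
Reading off the gridlines: it crosses the x-axis at the gridline x = 0; one y-axis crossing is at y = 0.
These observations pin down the coefficients.

3*x^3 + 2*y^3 - 2*x*y - 2*x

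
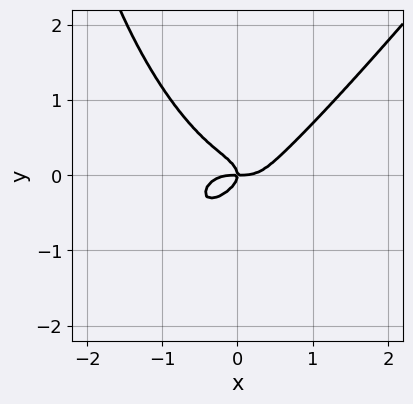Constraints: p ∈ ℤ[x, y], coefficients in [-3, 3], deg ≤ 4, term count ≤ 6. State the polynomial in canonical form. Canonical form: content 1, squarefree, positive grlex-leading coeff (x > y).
2*x^4 - x*y^3 - 3*y^3 - x*y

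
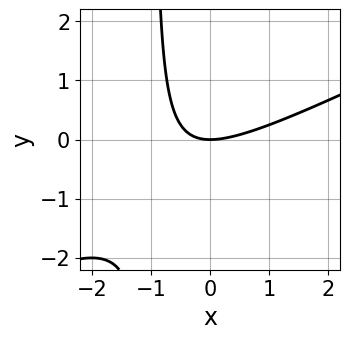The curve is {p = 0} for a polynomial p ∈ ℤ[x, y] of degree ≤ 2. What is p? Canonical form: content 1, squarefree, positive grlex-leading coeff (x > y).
Degree: a generic line meets the curve in up to 2 points, so deg p = 2.
From the axis intercepts and sections: it meets the x-axis at x = 0 (among the integer gridlines); it crosses the y-axis at the gridline y = 0.
Solving for integer coefficients yields p as stated.

x^2 - 2*x*y - 2*y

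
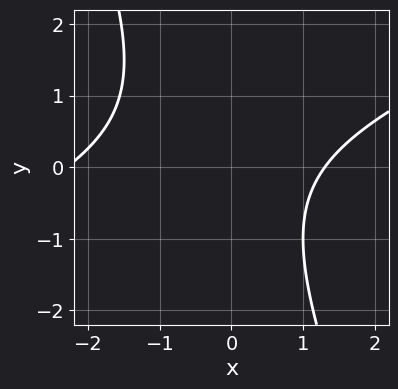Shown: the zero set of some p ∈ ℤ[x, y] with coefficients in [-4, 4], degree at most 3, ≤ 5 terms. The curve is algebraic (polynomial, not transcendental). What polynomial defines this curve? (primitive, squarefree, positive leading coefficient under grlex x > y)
x^2 - 2*x*y - y^2 + x - 3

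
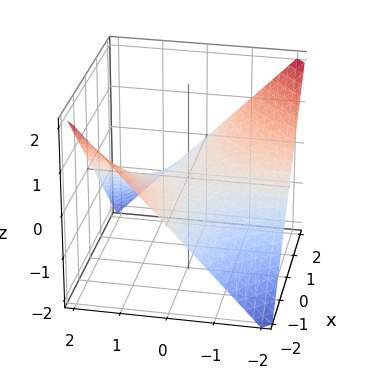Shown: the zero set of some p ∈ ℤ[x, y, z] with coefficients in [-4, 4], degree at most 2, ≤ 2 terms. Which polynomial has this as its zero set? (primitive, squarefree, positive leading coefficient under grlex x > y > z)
x*y + 2*z

1. The degree is 2 — a hyperbolic paraboloid; a quadric.
2. From the axis intercepts and sections: one z-axis crossing is at z = 0; every point of the x-axis in the box is on the surface; every point of the y-axis in the box is on the surface.
3. Putting this together gives p.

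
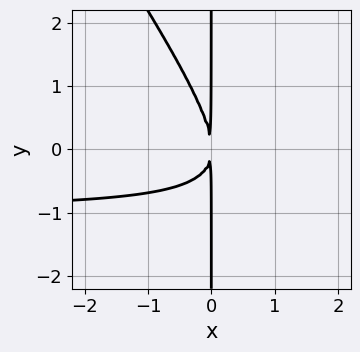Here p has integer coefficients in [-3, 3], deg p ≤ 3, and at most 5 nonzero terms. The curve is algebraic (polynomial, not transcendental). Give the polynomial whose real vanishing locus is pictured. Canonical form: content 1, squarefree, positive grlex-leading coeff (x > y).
3*x^2*y + 2*x*y^2 + 3*x^2

Degree: a generic line meets the curve in up to 3 points, so deg p = 3.
Checking where it meets the axes: the visible y-axis segment lies entirely on the curve.
Putting this together gives p.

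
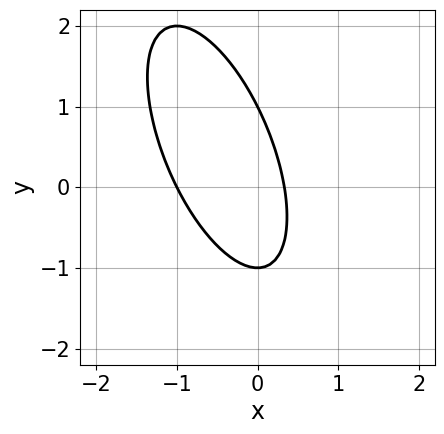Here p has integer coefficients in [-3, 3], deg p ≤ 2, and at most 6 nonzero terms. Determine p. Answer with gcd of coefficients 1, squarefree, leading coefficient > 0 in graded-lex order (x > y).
3*x^2 + 2*x*y + y^2 + 2*x - 1

(a) deg p = 2. A generic line meets the curve in up to 2 points.
(b) From the visible intercepts: one x-axis crossing is at x = -1; among the integer gridlines, it crosses the y-axis at y ∈ {-1, 1}.
(c) Solving for integer coefficients yields p as stated.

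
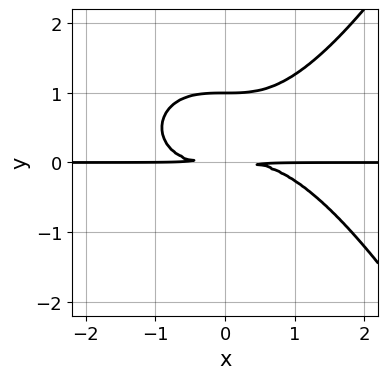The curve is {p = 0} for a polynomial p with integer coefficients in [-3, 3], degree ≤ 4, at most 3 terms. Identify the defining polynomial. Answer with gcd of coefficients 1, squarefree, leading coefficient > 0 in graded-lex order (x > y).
1. The degree is 4 — no degree-3 curve has this shape.
2. Observable constraints: the visible x-axis segment lies entirely on the curve; it crosses the y-axis at the gridline y = 1.
3. The integer polynomial consistent with all of this is the stated p.

x^3*y - 3*y^3 + 3*y^2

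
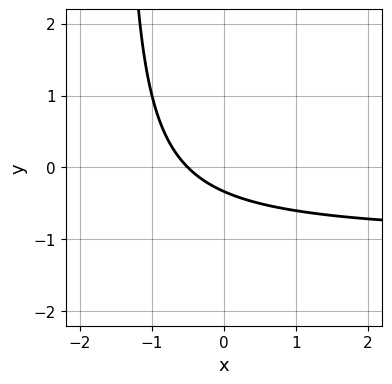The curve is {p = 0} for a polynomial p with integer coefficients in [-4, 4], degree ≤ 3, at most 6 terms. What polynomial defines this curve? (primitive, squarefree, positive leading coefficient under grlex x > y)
2*x*y + 2*x + 3*y + 1

First, deg p = 2. No degree-1 curve has this shape.
Finally, the integer polynomial consistent with all of this is the stated p.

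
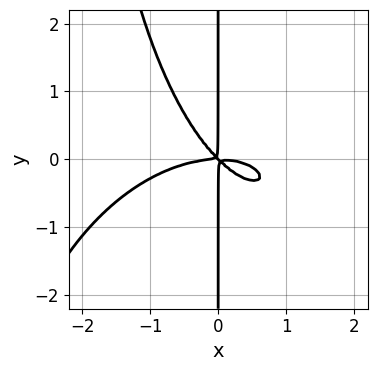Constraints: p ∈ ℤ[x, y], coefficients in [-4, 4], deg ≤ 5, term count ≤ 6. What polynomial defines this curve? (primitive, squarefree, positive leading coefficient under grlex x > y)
x^4 + x^2*y^2 + 3*x^2*y + 3*x*y^2

deg p = 4. A generic line meets the curve in up to 4 points.
Reading off the gridlines: every point of the y-axis in the box is on the curve.
Matching integer coefficients to the picture gives p.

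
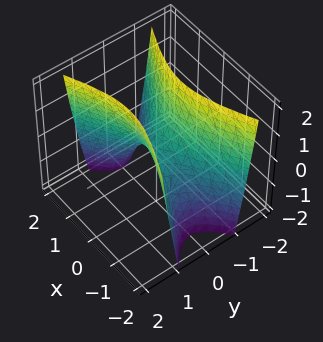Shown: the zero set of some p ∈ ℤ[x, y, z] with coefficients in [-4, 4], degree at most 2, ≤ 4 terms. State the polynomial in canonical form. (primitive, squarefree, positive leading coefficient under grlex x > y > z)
(a) deg p = 2. A hyperbolic paraboloid; a quadric.
(b) Symmetries: the y ↦ −y reflection is a symmetry, so y appears only in even powers; the x ↦ −x reflection is a symmetry, so x appears only in even powers.
(c) Against the integer gridlines: it crosses the z-axis at the gridline z = 0; it crosses the y-axis at the gridline y = 0.
(d) Together with the visible shape, these determine p as stated.

x^2 - 3*y^2 + z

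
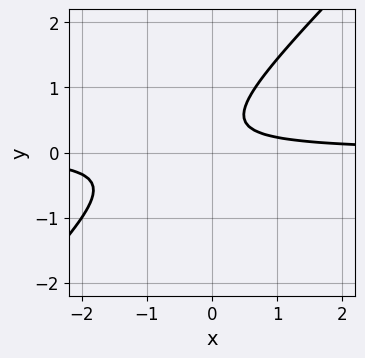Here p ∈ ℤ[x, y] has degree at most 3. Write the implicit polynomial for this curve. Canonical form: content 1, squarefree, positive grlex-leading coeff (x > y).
3*x*y - 3*y^2 + 2*y - 1

1. Degree: no degree-1 curve has this shape, so deg p = 2.
2. From the visible intercepts: no y-intercept at any integer in the box; the curve avoids every integer x-axis point in the box.
3. Assembling these constraints gives the stated polynomial.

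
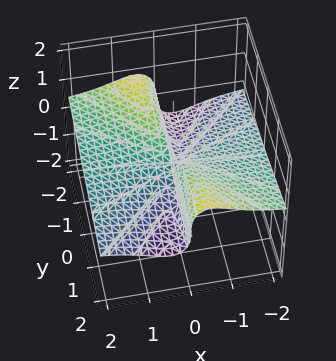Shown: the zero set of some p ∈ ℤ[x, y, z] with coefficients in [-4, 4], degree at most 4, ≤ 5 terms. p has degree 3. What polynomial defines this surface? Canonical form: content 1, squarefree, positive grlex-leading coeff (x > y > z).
1. The degree is 3 — a generic line meets the surface in up to 3 points.
2. Reading off the gridlines: it meets the z-axis at z = 0 (among the integer gridlines); the visible x-axis segment lies entirely on the surface; the visible y-axis segment lies entirely on the surface.
3. Matching integer coefficients to the picture gives p.

3*x^2*z + z^3 + x*y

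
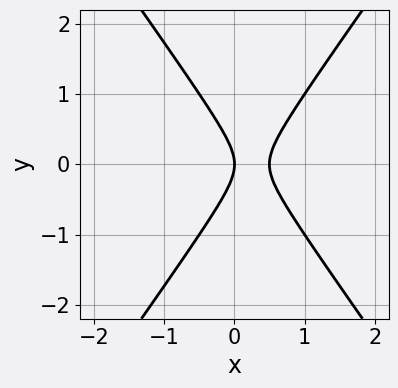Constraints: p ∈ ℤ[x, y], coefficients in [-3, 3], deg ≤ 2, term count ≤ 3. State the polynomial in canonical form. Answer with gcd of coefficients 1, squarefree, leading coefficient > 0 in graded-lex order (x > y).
First, the degree is 2 — a generic line meets the curve in up to 2 points.
Next, symmetries: mirror symmetry y ↦ −y ⇒ only even powers of y.
Then, against the integer gridlines: it meets the x-axis at x = 0 (among the integer gridlines); it crosses the y-axis at the gridline y = 0.
Finally, these observations pin down the coefficients.

2*x^2 - y^2 - x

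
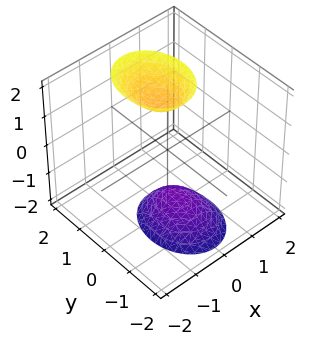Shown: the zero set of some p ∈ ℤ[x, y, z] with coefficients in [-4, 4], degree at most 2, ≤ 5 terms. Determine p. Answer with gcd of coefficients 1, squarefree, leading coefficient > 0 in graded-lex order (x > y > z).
3*x^2 + 2*y^2 - y*z - z^2 + 2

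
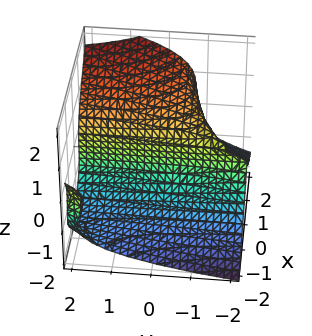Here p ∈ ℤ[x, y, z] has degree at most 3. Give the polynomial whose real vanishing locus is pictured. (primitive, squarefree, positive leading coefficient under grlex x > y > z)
x^2*y + x*z^2 - 2*z^3 + x*y + 2*x

First, the degree is 3 — the shape is more complex than any degree-2 surface.
Next, observable constraints: the visible y-axis segment lies entirely on the surface; it crosses the x-axis at the gridline x = 0; one z-axis crossing is at z = 0.
Finally, assembling these constraints gives the stated polynomial.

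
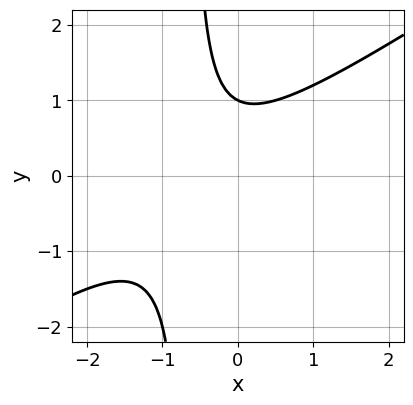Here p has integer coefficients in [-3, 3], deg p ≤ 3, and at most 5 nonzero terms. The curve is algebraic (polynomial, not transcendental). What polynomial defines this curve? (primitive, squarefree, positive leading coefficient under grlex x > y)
2*x^2 - 3*x*y + 2*x - 2*y + 2

1. deg p = 2. The shape is more complex than any degree-1 curve.
2. Against the integer gridlines: it misses every integer gridline on the x-axis; it meets the y-axis at y = 1 (among the integer gridlines).
3. These observations pin down the coefficients.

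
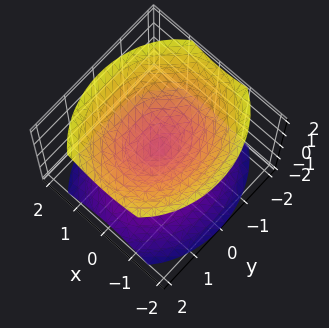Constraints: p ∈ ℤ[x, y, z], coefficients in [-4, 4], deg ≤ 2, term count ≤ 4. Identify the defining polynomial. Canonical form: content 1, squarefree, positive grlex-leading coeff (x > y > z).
(a) The picture has 2 separate pieces. They look like related sheets of one shape, so recover p as a whole.
(b) The degree is 2 — two nappes meeting at a single point; a quadric.
(c) Symmetries: the z ↦ −z reflection is a symmetry, so z appears only in even powers; it's symmetric under x → −x, forcing even powers of x; the y ↦ −y reflection is a symmetry, so y appears only in even powers.
(d) Observable constraints: one z-axis crossing is at z = 0; it meets the x-axis at x = 0 (among the integer gridlines).
(e) The integer polynomial consistent with all of this is the stated p.

3*x^2 + 2*y^2 - 3*z^2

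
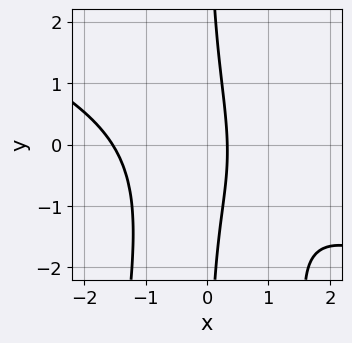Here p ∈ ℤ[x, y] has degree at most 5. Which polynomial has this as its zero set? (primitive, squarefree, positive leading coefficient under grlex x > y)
x^4 + 2*x^3*y + x*y^2 + 3*x - 1

(a) Degree: the shape is more complex than any degree-3 curve, so deg p = 4.
(b) Observable constraints: the curve avoids every integer y-axis point in the box.
(c) Putting this together gives p.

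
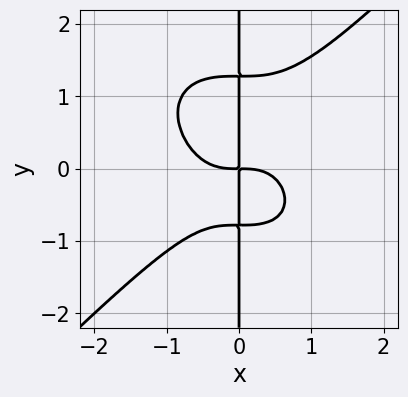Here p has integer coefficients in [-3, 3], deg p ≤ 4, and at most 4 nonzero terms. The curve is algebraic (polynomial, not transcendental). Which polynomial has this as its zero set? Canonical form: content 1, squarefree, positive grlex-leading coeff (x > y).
First, deg p = 4. No degree-3 curve has this shape.
Next, checking where it meets the axes: every point of the y-axis in the box is on the curve.
Finally, matching integer coefficients to the picture gives p.

2*x^4 - 2*x*y^3 + x*y^2 + 2*x*y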